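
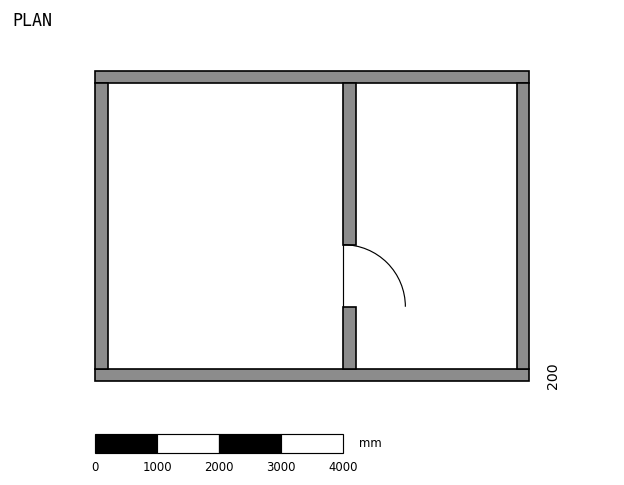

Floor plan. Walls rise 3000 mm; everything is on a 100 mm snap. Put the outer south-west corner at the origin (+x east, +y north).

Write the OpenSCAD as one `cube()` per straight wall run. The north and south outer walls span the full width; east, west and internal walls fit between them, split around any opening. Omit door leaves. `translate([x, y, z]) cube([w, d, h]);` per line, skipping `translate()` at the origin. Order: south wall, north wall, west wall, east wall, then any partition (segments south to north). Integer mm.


cube([7000, 200, 3000]);
translate([0, 4800, 0]) cube([7000, 200, 3000]);
translate([0, 200, 0]) cube([200, 4600, 3000]);
translate([6800, 200, 0]) cube([200, 4600, 3000]);
translate([4000, 200, 0]) cube([200, 1000, 3000]);
translate([4000, 2200, 0]) cube([200, 2600, 3000]);


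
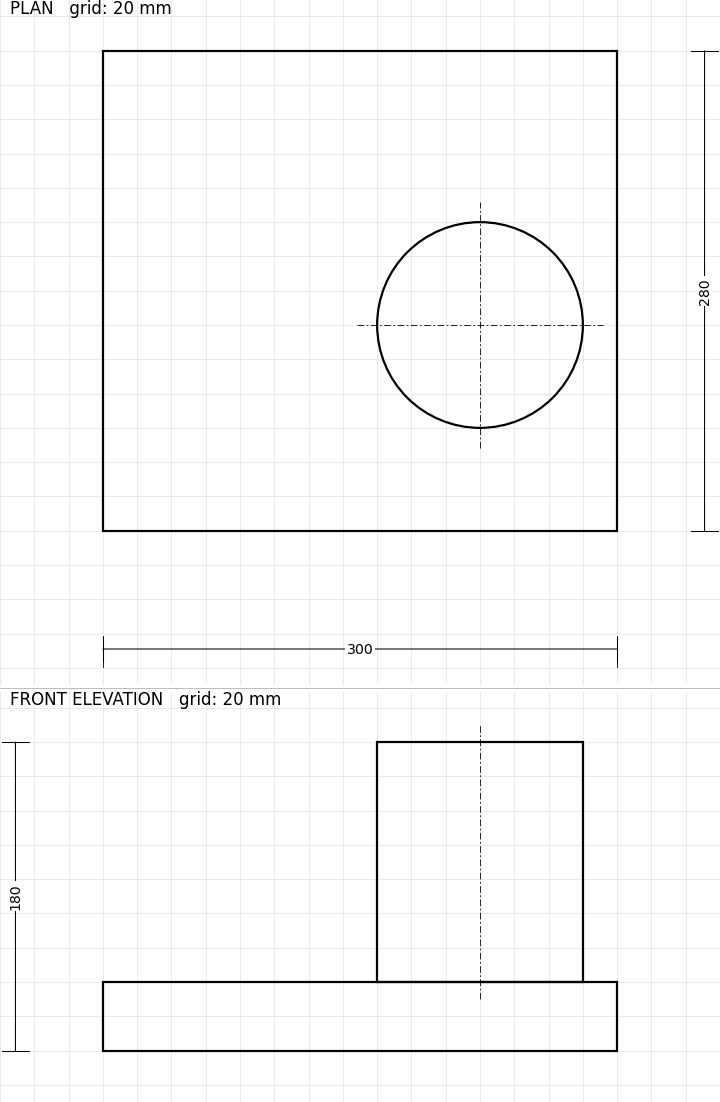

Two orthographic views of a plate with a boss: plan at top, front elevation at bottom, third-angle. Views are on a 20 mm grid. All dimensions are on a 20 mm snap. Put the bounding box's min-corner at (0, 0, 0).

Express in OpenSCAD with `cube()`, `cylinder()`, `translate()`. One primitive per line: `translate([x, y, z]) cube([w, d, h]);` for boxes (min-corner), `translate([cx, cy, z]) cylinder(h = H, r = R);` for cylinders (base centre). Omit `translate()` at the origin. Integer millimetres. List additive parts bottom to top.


cube([300, 280, 40]);
translate([220, 120, 40]) cylinder(h = 140, r = 60);


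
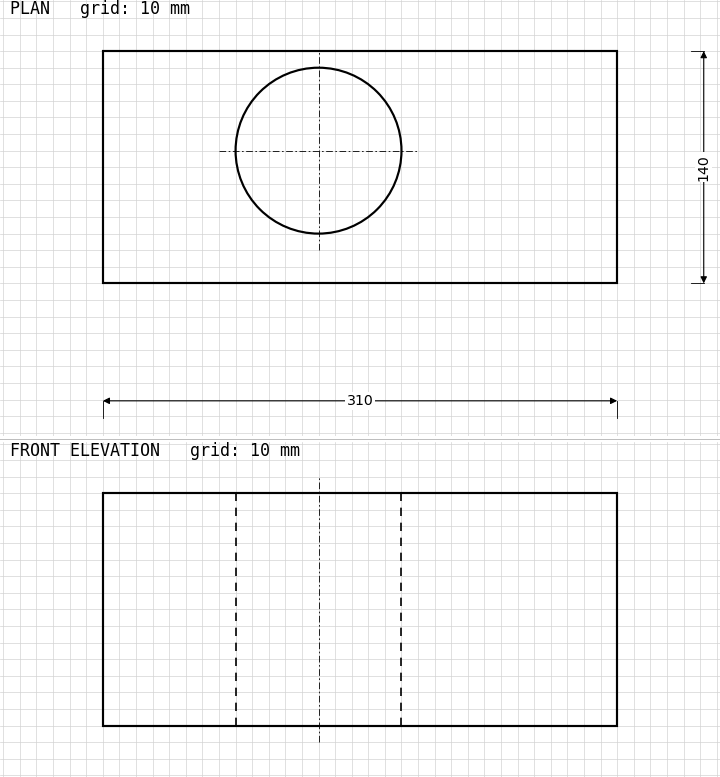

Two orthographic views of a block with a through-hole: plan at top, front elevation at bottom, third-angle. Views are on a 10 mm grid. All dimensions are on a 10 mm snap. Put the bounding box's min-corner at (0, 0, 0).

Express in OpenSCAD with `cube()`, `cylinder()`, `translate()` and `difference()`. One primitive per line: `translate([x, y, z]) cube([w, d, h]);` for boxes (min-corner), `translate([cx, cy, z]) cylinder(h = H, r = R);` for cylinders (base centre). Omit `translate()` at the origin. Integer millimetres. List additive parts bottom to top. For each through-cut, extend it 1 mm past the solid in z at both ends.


difference() {
  cube([310, 140, 140]);
  translate([130, 80, -1]) cylinder(h = 142, r = 50);
}


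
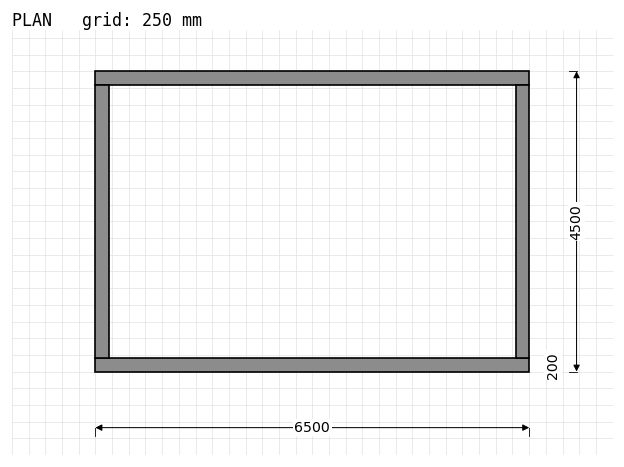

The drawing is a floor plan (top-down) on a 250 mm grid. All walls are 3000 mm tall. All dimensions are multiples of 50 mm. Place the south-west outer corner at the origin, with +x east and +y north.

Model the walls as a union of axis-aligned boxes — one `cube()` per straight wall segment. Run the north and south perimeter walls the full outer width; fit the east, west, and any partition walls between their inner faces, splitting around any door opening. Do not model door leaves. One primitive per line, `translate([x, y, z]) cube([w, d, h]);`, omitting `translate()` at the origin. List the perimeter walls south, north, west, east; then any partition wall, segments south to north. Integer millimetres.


cube([6500, 200, 3000]);
translate([0, 4300, 0]) cube([6500, 200, 3000]);
translate([0, 200, 0]) cube([200, 4100, 3000]);
translate([6300, 200, 0]) cube([200, 4100, 3000]);


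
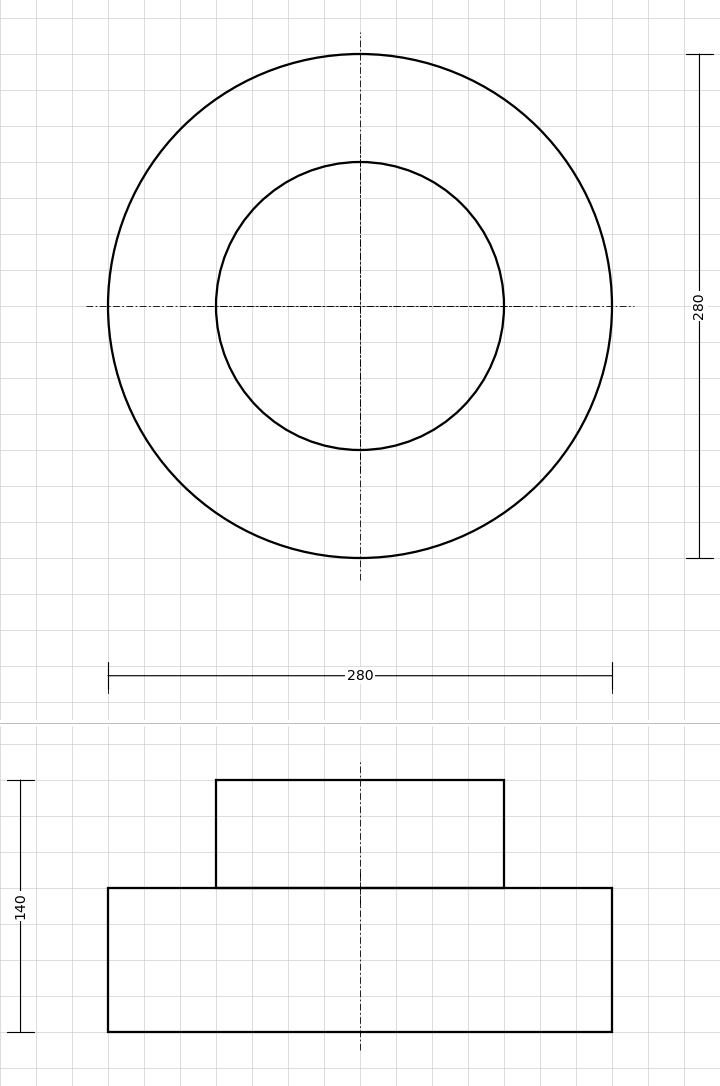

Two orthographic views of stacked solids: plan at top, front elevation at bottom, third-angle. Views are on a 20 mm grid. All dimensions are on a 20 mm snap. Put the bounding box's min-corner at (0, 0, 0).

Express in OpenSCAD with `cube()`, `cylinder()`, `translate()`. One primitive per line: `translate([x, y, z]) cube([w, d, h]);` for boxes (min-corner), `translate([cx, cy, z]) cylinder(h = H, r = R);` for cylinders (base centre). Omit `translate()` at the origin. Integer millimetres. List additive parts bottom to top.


translate([140, 140, 0]) cylinder(h = 80, r = 140);
translate([140, 140, 80]) cylinder(h = 60, r = 80);


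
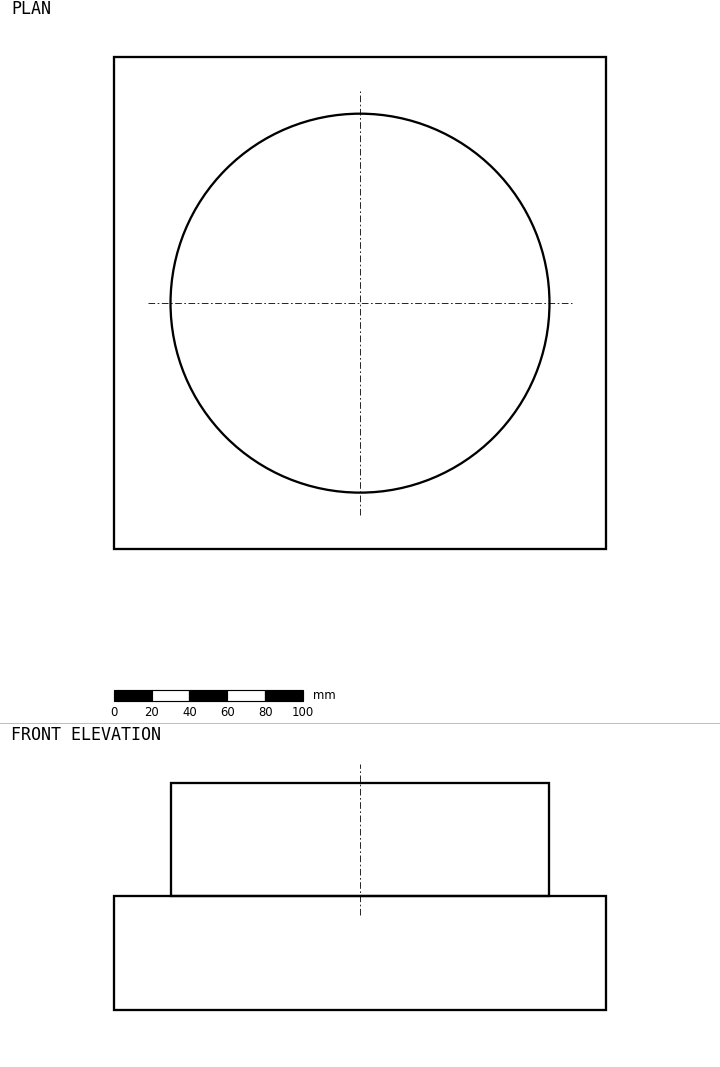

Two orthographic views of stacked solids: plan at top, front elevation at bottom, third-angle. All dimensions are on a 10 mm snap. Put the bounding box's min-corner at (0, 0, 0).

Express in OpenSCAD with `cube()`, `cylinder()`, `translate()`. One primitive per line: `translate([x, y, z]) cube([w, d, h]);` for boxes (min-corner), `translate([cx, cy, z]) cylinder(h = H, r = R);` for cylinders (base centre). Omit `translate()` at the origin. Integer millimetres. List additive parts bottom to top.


cube([260, 260, 60]);
translate([130, 130, 60]) cylinder(h = 60, r = 100);


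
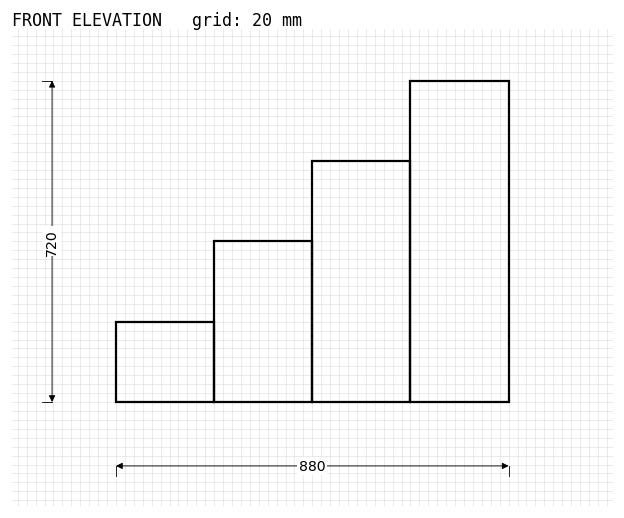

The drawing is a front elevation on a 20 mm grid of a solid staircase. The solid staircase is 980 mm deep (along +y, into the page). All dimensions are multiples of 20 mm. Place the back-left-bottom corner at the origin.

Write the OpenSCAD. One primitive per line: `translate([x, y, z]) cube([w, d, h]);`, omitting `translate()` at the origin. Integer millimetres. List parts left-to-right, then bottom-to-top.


cube([220, 980, 180]);
translate([220, 0, 0]) cube([220, 980, 360]);
translate([440, 0, 0]) cube([220, 980, 540]);
translate([660, 0, 0]) cube([220, 980, 720]);


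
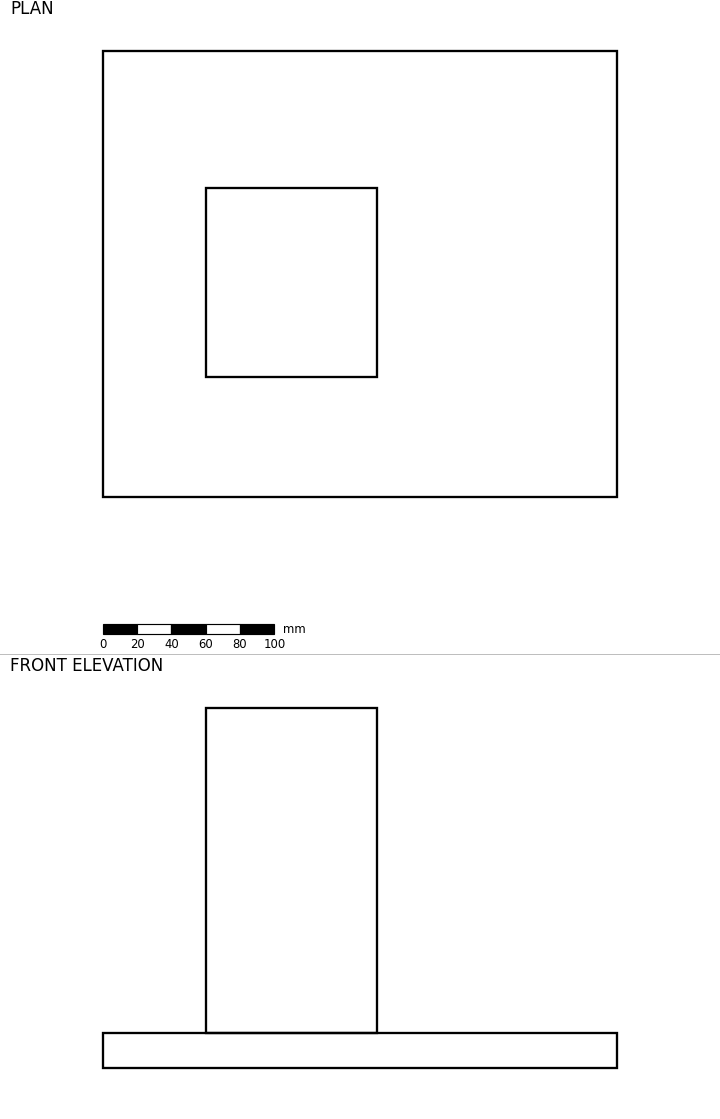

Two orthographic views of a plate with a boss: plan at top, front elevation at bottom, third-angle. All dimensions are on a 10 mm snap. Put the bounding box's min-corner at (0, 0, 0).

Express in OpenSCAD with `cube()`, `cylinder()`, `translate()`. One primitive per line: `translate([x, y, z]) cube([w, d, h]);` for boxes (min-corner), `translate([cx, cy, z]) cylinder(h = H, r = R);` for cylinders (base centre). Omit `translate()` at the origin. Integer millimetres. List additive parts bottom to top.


cube([300, 260, 20]);
translate([60, 70, 20]) cube([100, 110, 190]);


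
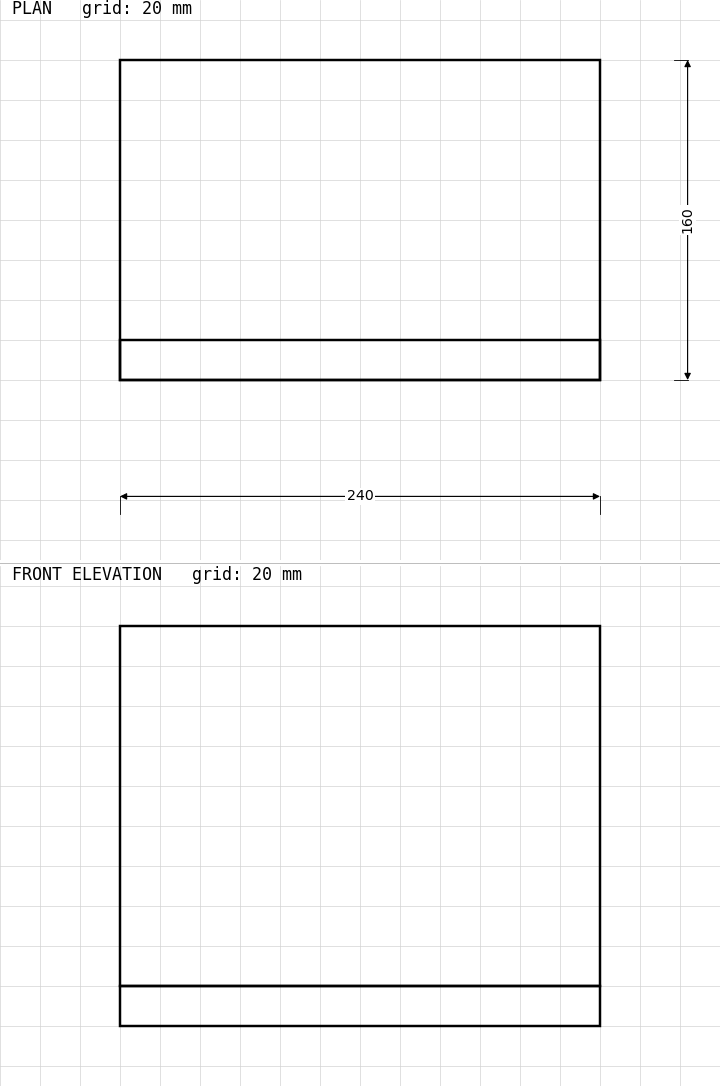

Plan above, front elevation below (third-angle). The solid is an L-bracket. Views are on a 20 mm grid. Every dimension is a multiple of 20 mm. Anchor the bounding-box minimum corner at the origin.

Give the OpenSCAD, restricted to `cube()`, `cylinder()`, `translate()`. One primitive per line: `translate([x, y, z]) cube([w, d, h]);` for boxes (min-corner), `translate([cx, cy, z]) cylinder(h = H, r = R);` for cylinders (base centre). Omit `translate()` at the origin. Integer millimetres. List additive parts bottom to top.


cube([240, 160, 20]);
translate([0, 0, 20]) cube([240, 20, 180]);


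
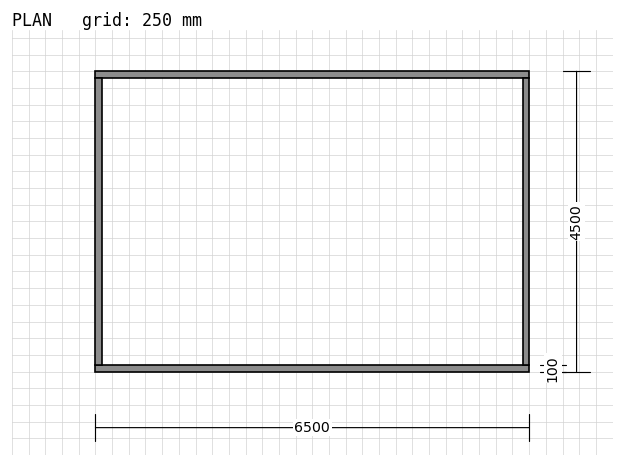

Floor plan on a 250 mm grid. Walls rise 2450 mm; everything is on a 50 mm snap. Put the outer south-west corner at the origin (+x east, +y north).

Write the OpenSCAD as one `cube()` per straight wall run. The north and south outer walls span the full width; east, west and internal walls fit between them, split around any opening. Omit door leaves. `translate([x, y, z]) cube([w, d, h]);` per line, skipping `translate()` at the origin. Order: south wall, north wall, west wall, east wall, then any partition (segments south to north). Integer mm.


cube([6500, 100, 2450]);
translate([0, 4400, 0]) cube([6500, 100, 2450]);
translate([0, 100, 0]) cube([100, 4300, 2450]);
translate([6400, 100, 0]) cube([100, 4300, 2450]);


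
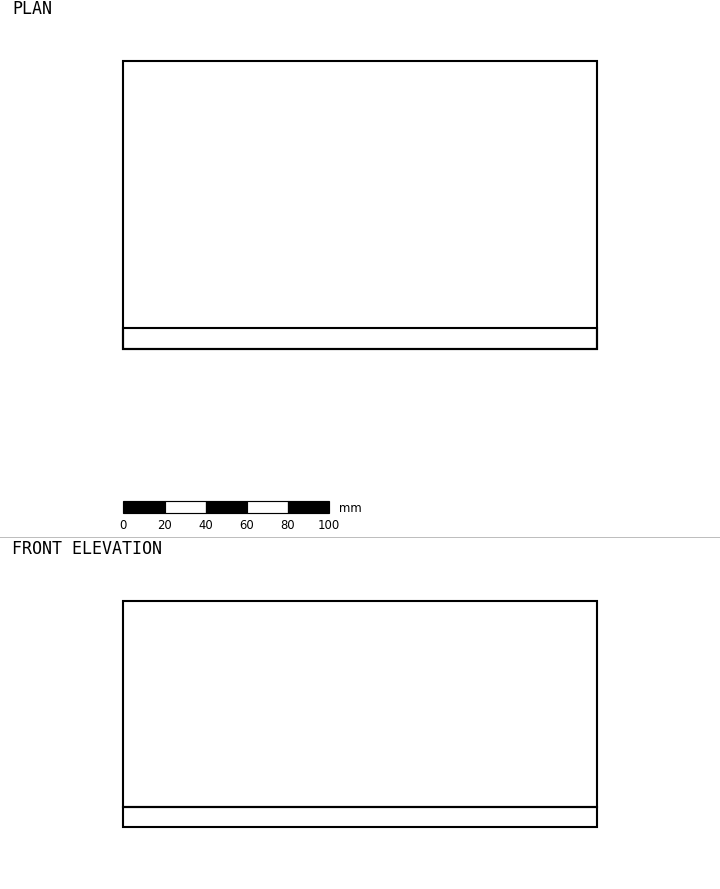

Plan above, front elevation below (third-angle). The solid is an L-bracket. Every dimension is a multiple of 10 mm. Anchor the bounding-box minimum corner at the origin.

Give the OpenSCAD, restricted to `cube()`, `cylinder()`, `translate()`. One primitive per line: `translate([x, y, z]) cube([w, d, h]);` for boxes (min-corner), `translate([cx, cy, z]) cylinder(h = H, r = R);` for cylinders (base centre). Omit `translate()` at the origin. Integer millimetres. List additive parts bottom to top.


cube([230, 140, 10]);
translate([0, 0, 10]) cube([230, 10, 100]);


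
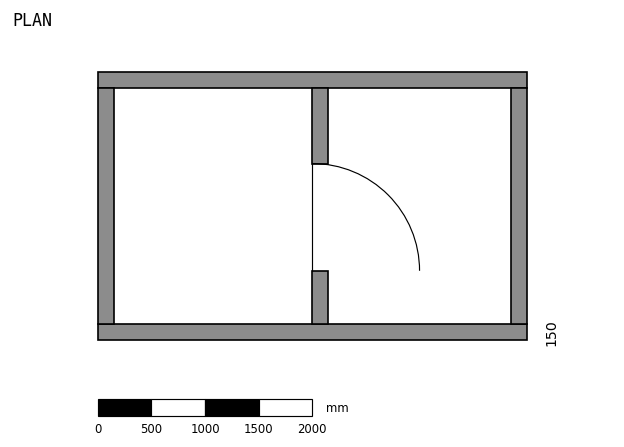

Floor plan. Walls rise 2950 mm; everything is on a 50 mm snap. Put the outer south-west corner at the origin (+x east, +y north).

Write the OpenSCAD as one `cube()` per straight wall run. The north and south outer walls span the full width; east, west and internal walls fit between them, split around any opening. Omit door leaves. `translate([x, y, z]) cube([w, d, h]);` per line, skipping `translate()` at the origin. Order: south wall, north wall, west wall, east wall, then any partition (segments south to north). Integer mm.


cube([4000, 150, 2950]);
translate([0, 2350, 0]) cube([4000, 150, 2950]);
translate([0, 150, 0]) cube([150, 2200, 2950]);
translate([3850, 150, 0]) cube([150, 2200, 2950]);
translate([2000, 150, 0]) cube([150, 500, 2950]);
translate([2000, 1650, 0]) cube([150, 700, 2950]);


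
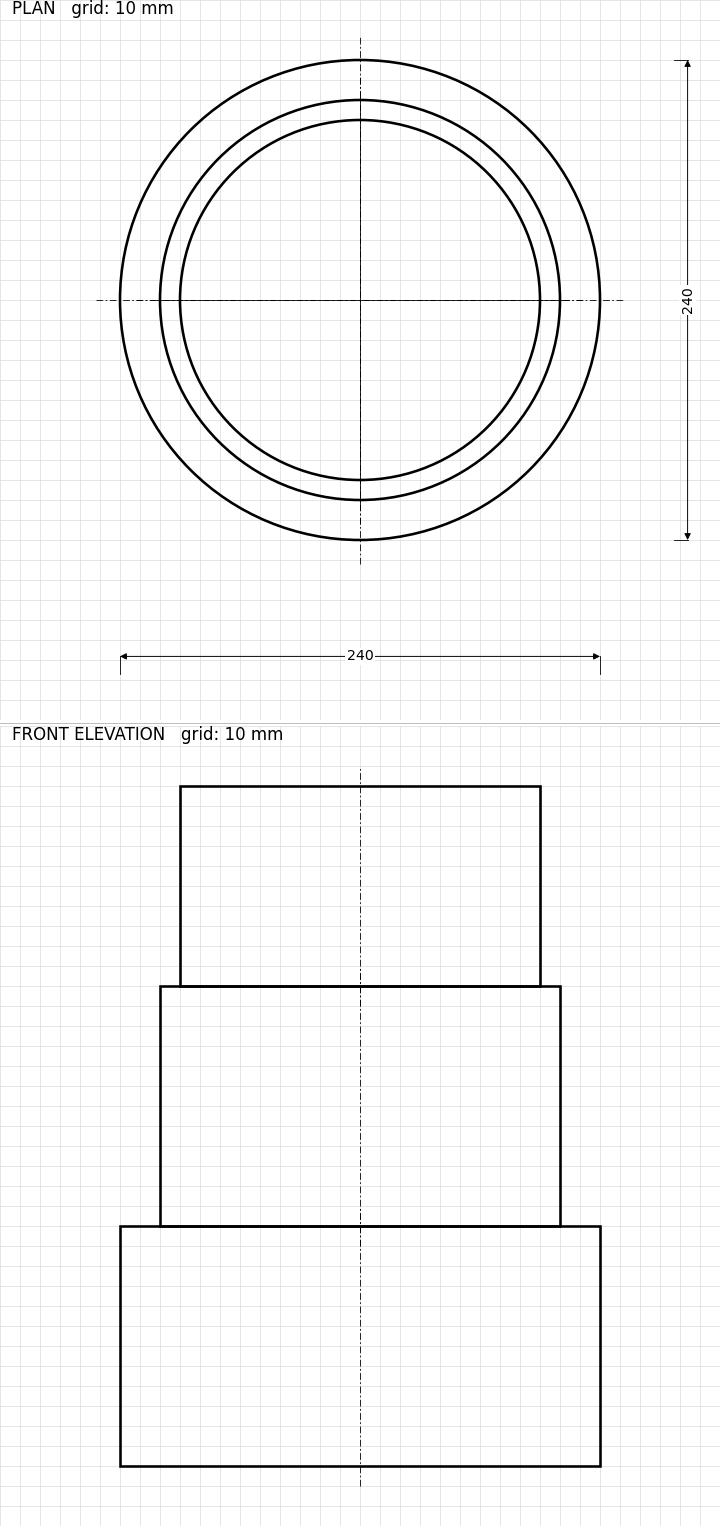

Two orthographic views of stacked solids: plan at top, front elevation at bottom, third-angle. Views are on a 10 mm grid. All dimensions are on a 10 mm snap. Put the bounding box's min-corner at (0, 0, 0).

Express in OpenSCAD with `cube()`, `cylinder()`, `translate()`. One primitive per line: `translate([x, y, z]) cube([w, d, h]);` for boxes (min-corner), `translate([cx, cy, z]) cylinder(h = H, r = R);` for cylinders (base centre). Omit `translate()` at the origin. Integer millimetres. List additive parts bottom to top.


translate([120, 120, 0]) cylinder(h = 120, r = 120);
translate([120, 120, 120]) cylinder(h = 120, r = 100);
translate([120, 120, 240]) cylinder(h = 100, r = 90);


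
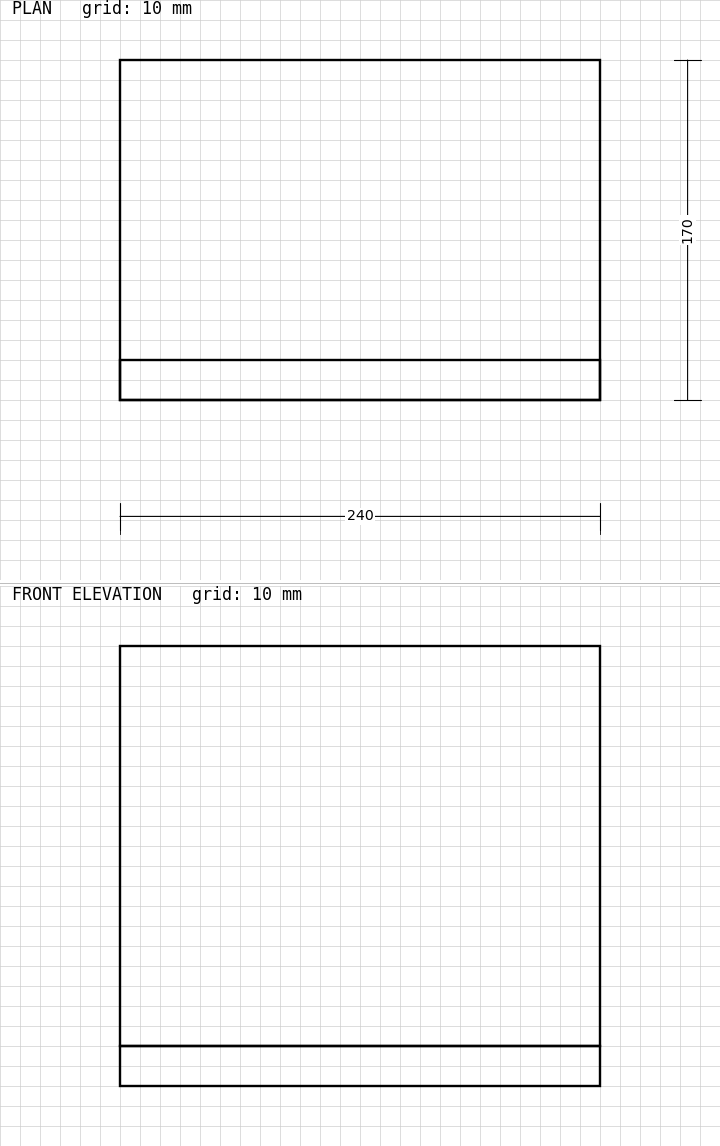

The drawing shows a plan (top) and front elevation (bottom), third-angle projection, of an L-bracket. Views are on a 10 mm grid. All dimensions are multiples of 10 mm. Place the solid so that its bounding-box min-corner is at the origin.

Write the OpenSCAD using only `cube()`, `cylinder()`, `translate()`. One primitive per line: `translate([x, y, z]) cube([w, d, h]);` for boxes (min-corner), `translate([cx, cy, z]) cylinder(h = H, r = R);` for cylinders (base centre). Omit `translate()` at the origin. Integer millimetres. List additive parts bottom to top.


cube([240, 170, 20]);
translate([0, 0, 20]) cube([240, 20, 200]);


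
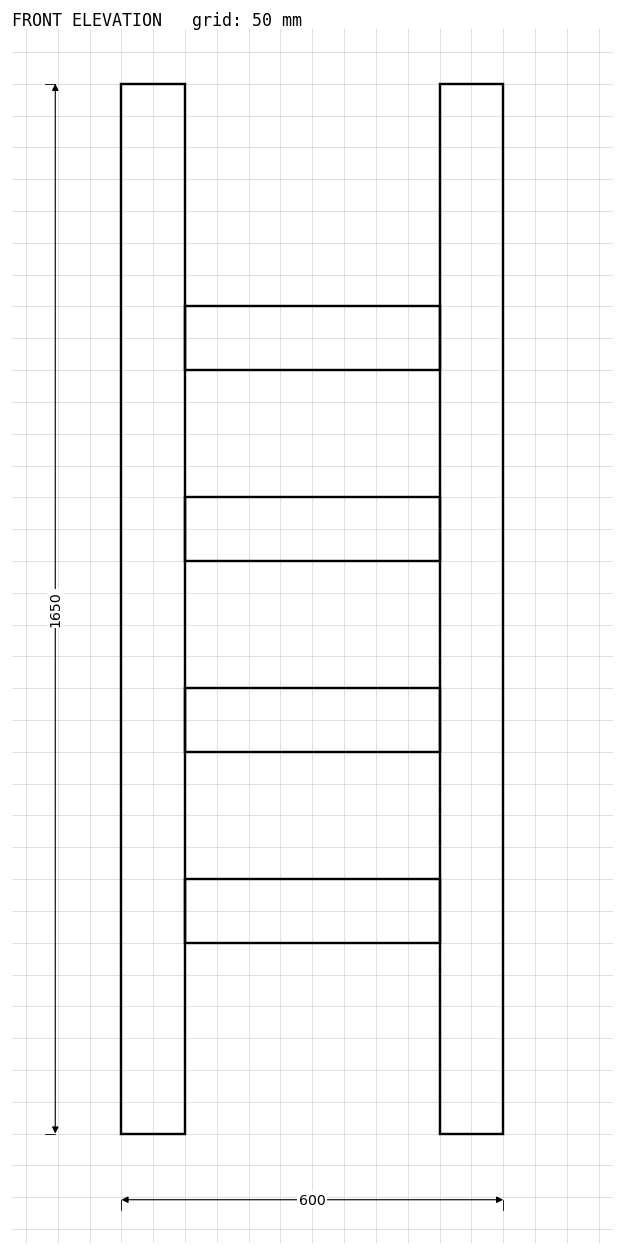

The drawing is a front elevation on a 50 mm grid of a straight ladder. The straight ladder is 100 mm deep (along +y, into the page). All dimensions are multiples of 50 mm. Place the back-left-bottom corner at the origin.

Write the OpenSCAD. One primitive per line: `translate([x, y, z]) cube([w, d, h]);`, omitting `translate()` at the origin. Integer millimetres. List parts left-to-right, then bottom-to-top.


cube([100, 100, 1650]);
translate([100, 0, 300]) cube([400, 100, 100]);
translate([100, 0, 600]) cube([400, 100, 100]);
translate([100, 0, 900]) cube([400, 100, 100]);
translate([100, 0, 1200]) cube([400, 100, 100]);
translate([500, 0, 0]) cube([100, 100, 1650]);


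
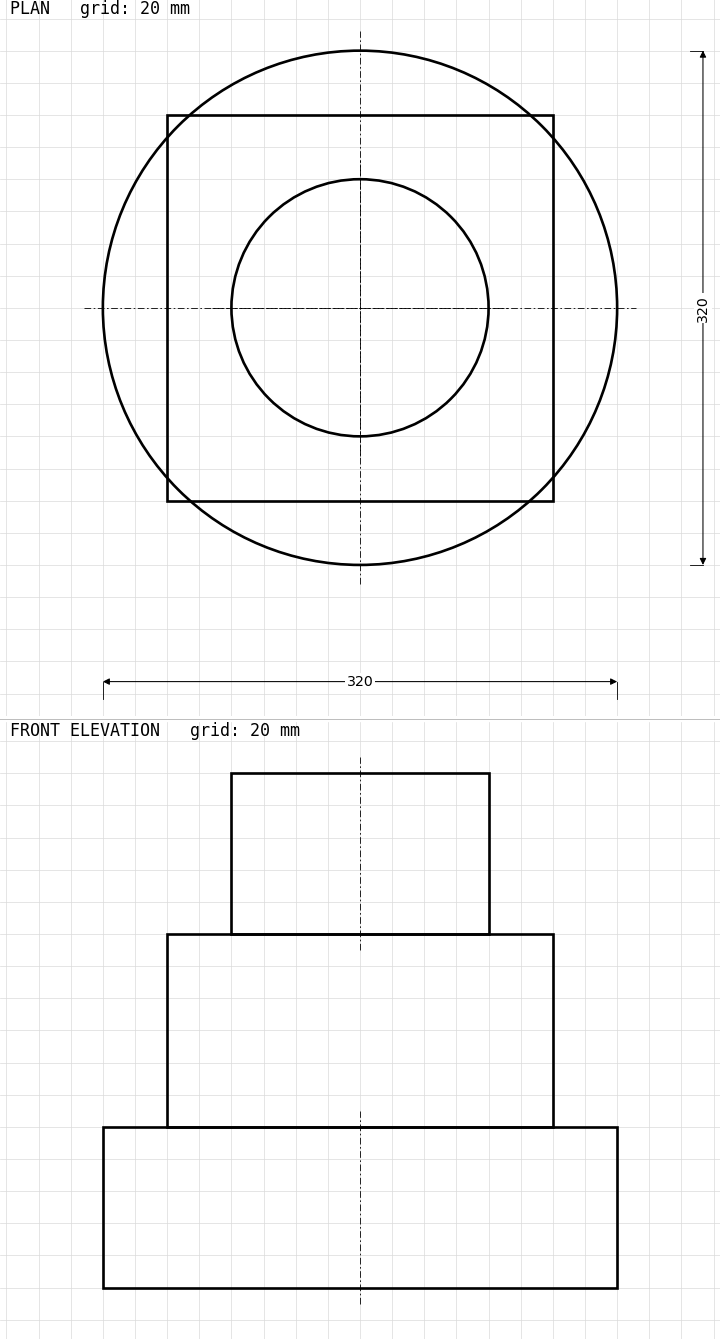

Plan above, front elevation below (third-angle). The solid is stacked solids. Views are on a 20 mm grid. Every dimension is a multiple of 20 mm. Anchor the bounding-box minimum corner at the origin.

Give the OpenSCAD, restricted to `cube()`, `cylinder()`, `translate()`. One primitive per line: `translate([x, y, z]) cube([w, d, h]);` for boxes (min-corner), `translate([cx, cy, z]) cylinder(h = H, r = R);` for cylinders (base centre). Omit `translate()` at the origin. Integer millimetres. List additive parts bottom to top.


translate([160, 160, 0]) cylinder(h = 100, r = 160);
translate([40, 40, 100]) cube([240, 240, 120]);
translate([160, 160, 220]) cylinder(h = 100, r = 80);


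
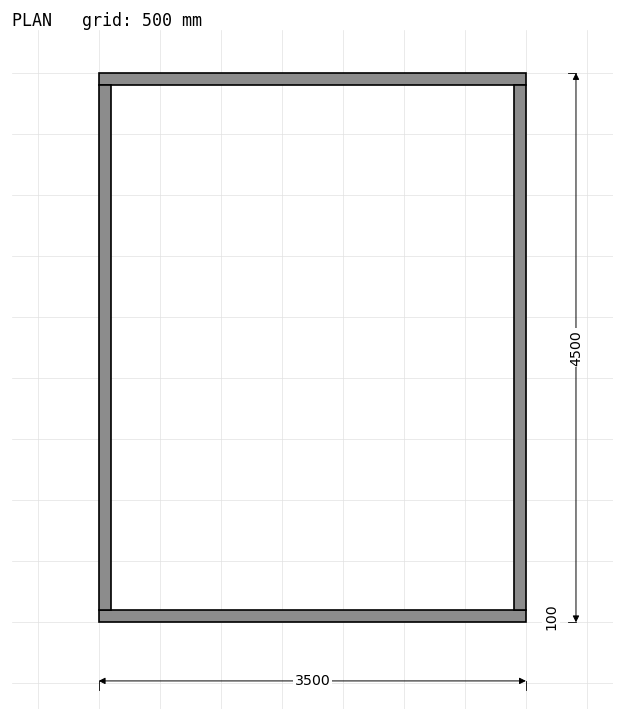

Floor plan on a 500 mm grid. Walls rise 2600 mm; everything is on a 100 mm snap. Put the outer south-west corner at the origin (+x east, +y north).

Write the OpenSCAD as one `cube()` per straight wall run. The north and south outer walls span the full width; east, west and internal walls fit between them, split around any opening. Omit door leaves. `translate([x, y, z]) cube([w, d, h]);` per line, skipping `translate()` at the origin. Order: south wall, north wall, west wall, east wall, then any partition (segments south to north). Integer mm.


cube([3500, 100, 2600]);
translate([0, 4400, 0]) cube([3500, 100, 2600]);
translate([0, 100, 0]) cube([100, 4300, 2600]);
translate([3400, 100, 0]) cube([100, 4300, 2600]);


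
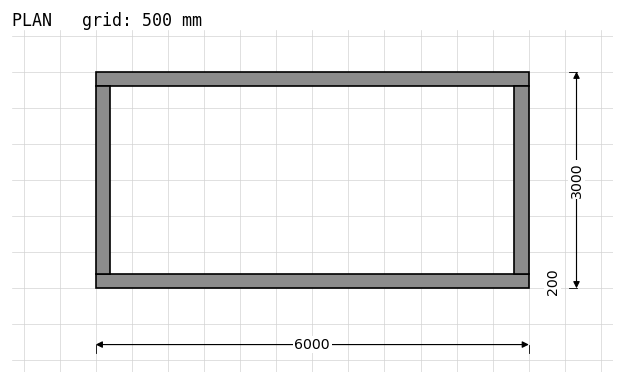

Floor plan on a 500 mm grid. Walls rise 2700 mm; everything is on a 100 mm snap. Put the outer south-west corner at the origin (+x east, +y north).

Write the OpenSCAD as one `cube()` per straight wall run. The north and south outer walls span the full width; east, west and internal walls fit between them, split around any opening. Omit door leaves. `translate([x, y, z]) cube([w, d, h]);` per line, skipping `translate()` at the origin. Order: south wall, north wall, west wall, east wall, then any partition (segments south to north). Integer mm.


cube([6000, 200, 2700]);
translate([0, 2800, 0]) cube([6000, 200, 2700]);
translate([0, 200, 0]) cube([200, 2600, 2700]);
translate([5800, 200, 0]) cube([200, 2600, 2700]);


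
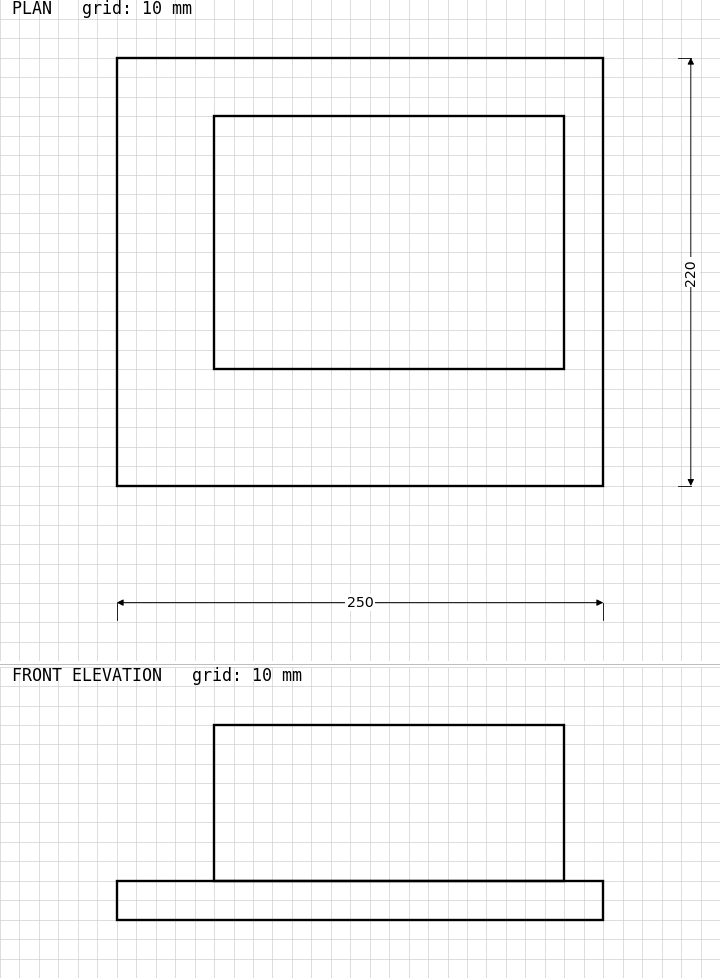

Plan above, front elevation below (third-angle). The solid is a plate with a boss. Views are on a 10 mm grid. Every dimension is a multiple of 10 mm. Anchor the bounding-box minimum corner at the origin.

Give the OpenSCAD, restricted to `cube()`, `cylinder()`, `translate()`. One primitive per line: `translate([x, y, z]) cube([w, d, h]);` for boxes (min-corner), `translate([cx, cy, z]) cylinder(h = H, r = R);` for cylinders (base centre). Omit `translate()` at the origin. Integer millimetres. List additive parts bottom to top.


cube([250, 220, 20]);
translate([50, 60, 20]) cube([180, 130, 80]);


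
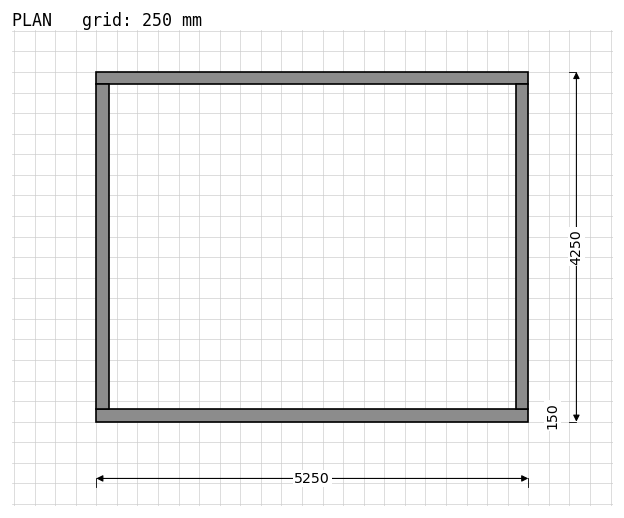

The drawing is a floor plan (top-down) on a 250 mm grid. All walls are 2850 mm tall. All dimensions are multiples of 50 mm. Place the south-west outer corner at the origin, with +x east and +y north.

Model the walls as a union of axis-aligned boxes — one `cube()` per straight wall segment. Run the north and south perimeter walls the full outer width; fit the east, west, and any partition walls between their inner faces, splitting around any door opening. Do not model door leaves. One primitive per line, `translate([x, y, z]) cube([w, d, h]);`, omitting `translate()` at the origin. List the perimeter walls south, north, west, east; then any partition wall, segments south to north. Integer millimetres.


cube([5250, 150, 2850]);
translate([0, 4100, 0]) cube([5250, 150, 2850]);
translate([0, 150, 0]) cube([150, 3950, 2850]);
translate([5100, 150, 0]) cube([150, 3950, 2850]);


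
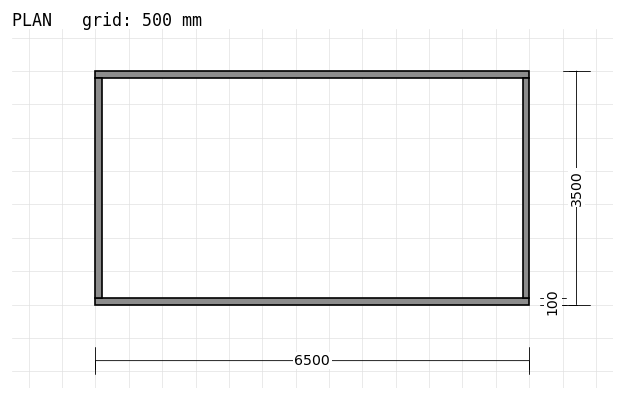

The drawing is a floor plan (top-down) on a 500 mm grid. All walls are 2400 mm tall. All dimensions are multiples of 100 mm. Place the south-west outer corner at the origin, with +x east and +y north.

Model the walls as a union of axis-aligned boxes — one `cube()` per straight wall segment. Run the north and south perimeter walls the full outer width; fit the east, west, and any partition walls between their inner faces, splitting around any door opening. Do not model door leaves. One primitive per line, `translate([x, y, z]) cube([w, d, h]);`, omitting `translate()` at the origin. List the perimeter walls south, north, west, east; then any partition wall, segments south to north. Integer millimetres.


cube([6500, 100, 2400]);
translate([0, 3400, 0]) cube([6500, 100, 2400]);
translate([0, 100, 0]) cube([100, 3300, 2400]);
translate([6400, 100, 0]) cube([100, 3300, 2400]);


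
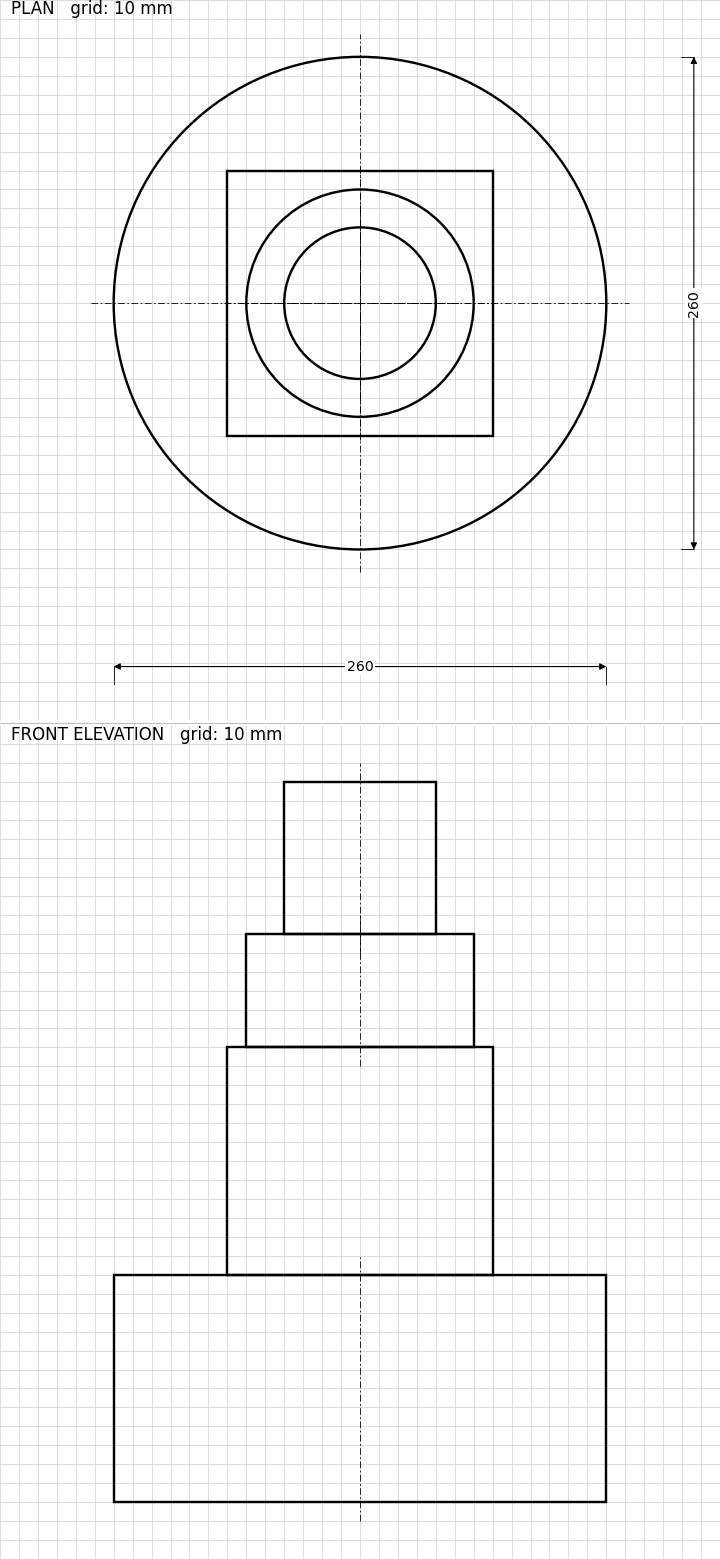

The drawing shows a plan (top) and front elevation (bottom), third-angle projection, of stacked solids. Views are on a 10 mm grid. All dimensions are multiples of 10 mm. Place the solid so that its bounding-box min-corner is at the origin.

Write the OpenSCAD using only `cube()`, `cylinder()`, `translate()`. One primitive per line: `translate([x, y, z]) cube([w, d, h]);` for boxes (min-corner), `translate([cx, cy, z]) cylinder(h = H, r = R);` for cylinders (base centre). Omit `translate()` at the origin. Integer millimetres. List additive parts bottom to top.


translate([130, 130, 0]) cylinder(h = 120, r = 130);
translate([60, 60, 120]) cube([140, 140, 120]);
translate([130, 130, 240]) cylinder(h = 60, r = 60);
translate([130, 130, 300]) cylinder(h = 80, r = 40);


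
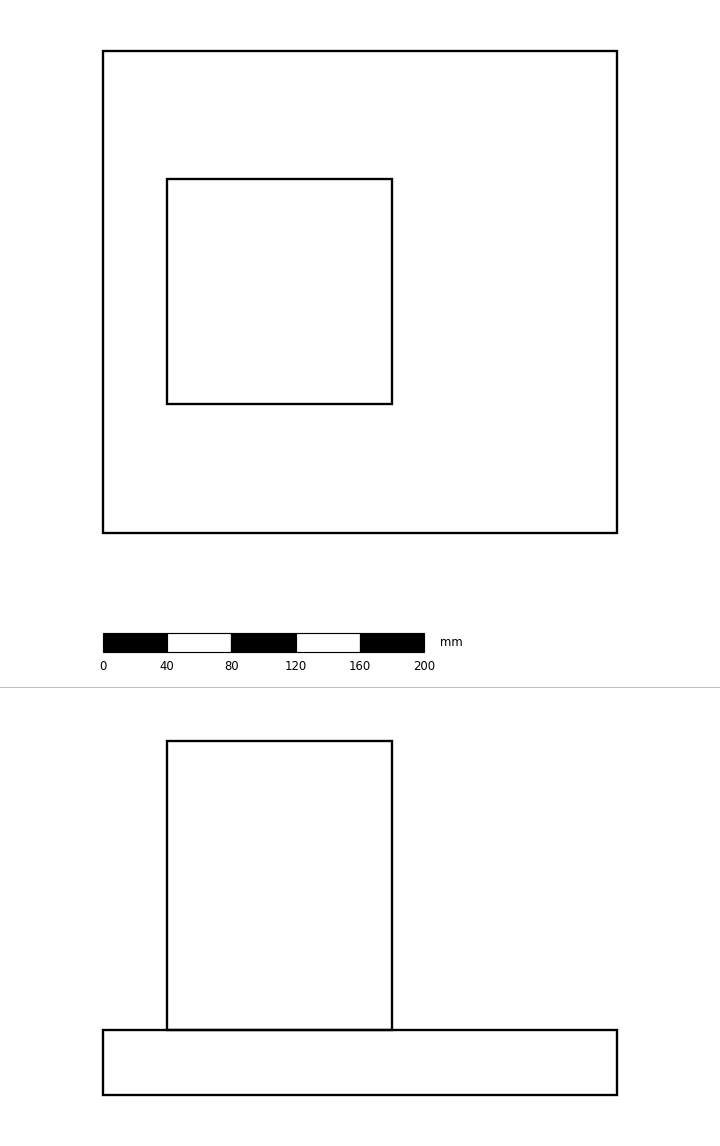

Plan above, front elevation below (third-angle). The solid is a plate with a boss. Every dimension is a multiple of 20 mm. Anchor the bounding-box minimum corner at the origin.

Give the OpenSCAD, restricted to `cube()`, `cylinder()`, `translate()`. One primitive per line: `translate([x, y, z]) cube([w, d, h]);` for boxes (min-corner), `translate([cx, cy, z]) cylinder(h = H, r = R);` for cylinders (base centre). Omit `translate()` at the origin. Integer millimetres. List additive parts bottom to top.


cube([320, 300, 40]);
translate([40, 80, 40]) cube([140, 140, 180]);


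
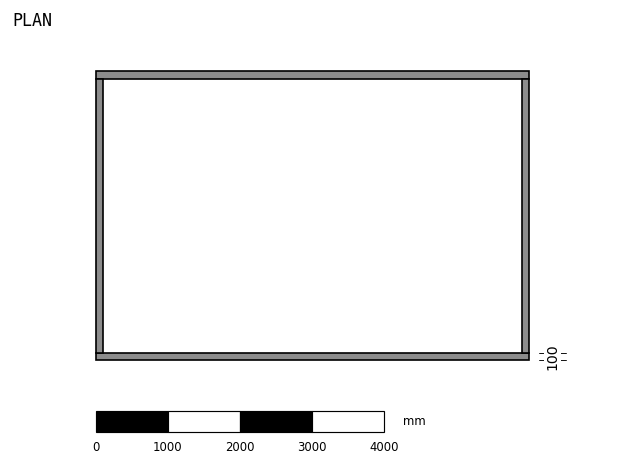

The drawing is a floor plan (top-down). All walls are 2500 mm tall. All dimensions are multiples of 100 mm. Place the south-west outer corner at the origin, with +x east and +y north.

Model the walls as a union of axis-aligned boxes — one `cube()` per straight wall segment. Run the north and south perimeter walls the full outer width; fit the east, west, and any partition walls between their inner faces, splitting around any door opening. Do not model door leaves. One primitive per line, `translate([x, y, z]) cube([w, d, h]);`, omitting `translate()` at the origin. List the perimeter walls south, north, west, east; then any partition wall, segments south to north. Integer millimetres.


cube([6000, 100, 2500]);
translate([0, 3900, 0]) cube([6000, 100, 2500]);
translate([0, 100, 0]) cube([100, 3800, 2500]);
translate([5900, 100, 0]) cube([100, 3800, 2500]);


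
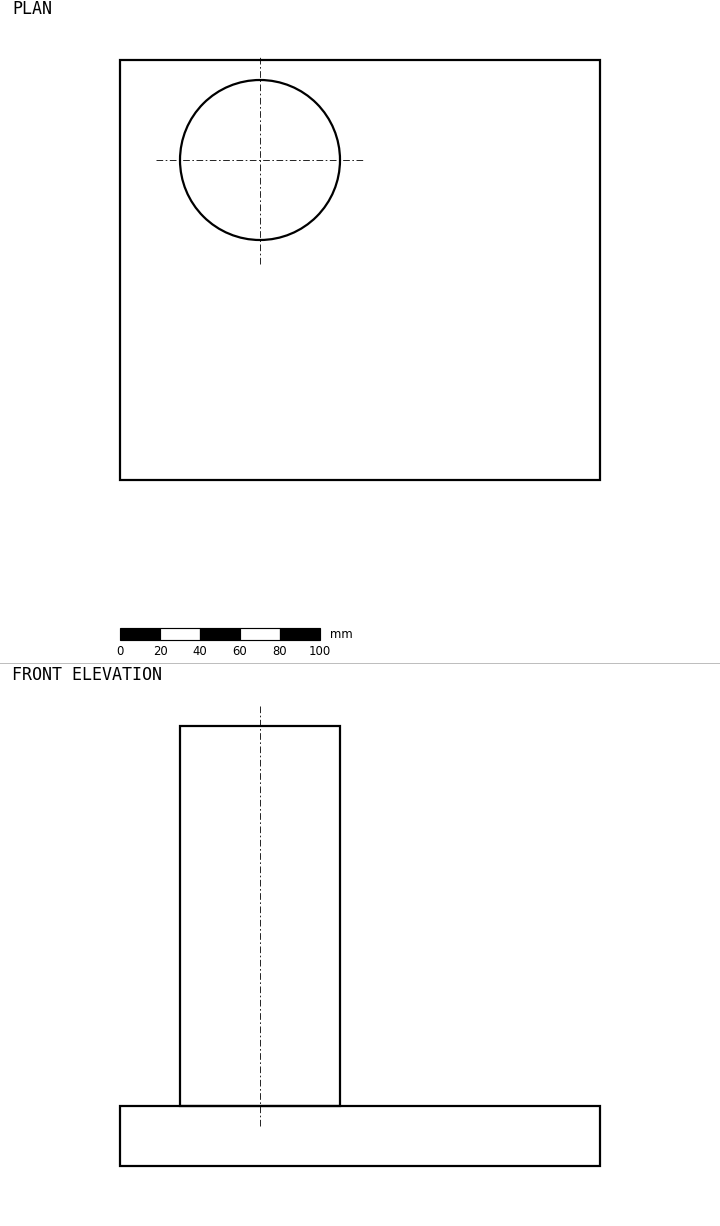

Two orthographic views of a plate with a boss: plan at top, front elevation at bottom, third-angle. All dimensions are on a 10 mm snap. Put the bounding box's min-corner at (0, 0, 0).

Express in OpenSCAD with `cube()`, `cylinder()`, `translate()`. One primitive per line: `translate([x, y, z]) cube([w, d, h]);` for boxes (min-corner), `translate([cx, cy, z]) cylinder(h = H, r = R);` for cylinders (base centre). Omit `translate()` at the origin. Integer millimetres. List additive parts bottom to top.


cube([240, 210, 30]);
translate([70, 160, 30]) cylinder(h = 190, r = 40);


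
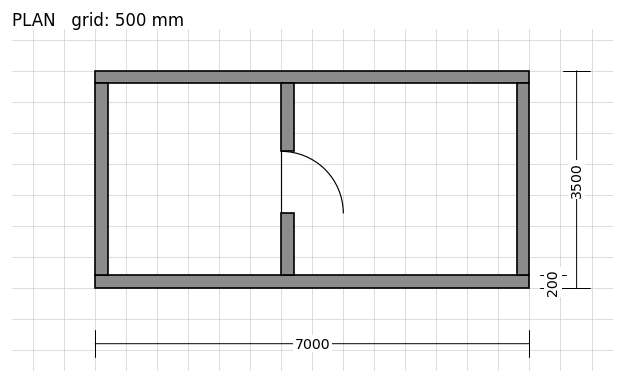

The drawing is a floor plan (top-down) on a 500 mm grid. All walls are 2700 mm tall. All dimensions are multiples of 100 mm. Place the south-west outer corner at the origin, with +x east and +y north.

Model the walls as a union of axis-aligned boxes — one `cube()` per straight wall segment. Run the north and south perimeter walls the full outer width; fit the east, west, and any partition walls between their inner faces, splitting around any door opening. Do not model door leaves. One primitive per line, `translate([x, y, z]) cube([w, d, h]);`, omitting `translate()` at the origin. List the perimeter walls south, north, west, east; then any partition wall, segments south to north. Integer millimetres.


cube([7000, 200, 2700]);
translate([0, 3300, 0]) cube([7000, 200, 2700]);
translate([0, 200, 0]) cube([200, 3100, 2700]);
translate([6800, 200, 0]) cube([200, 3100, 2700]);
translate([3000, 200, 0]) cube([200, 1000, 2700]);
translate([3000, 2200, 0]) cube([200, 1100, 2700]);


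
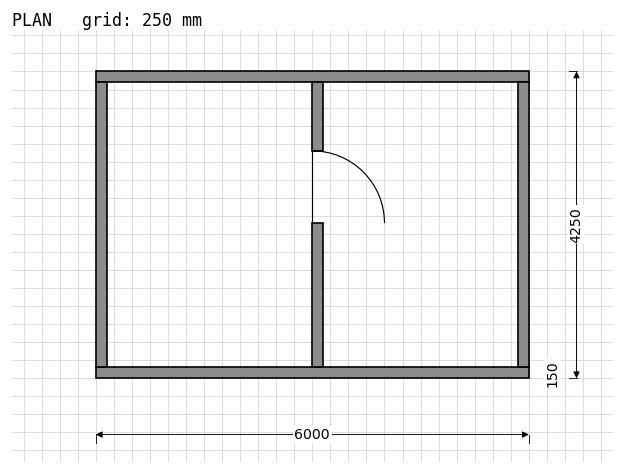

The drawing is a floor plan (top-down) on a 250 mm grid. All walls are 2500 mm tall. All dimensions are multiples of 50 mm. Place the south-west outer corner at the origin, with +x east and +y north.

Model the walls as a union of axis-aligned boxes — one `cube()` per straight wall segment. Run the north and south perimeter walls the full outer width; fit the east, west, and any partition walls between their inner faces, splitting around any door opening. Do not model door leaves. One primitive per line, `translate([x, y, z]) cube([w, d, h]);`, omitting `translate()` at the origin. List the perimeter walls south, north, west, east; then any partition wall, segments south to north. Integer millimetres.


cube([6000, 150, 2500]);
translate([0, 4100, 0]) cube([6000, 150, 2500]);
translate([0, 150, 0]) cube([150, 3950, 2500]);
translate([5850, 150, 0]) cube([150, 3950, 2500]);
translate([3000, 150, 0]) cube([150, 2000, 2500]);
translate([3000, 3150, 0]) cube([150, 950, 2500]);


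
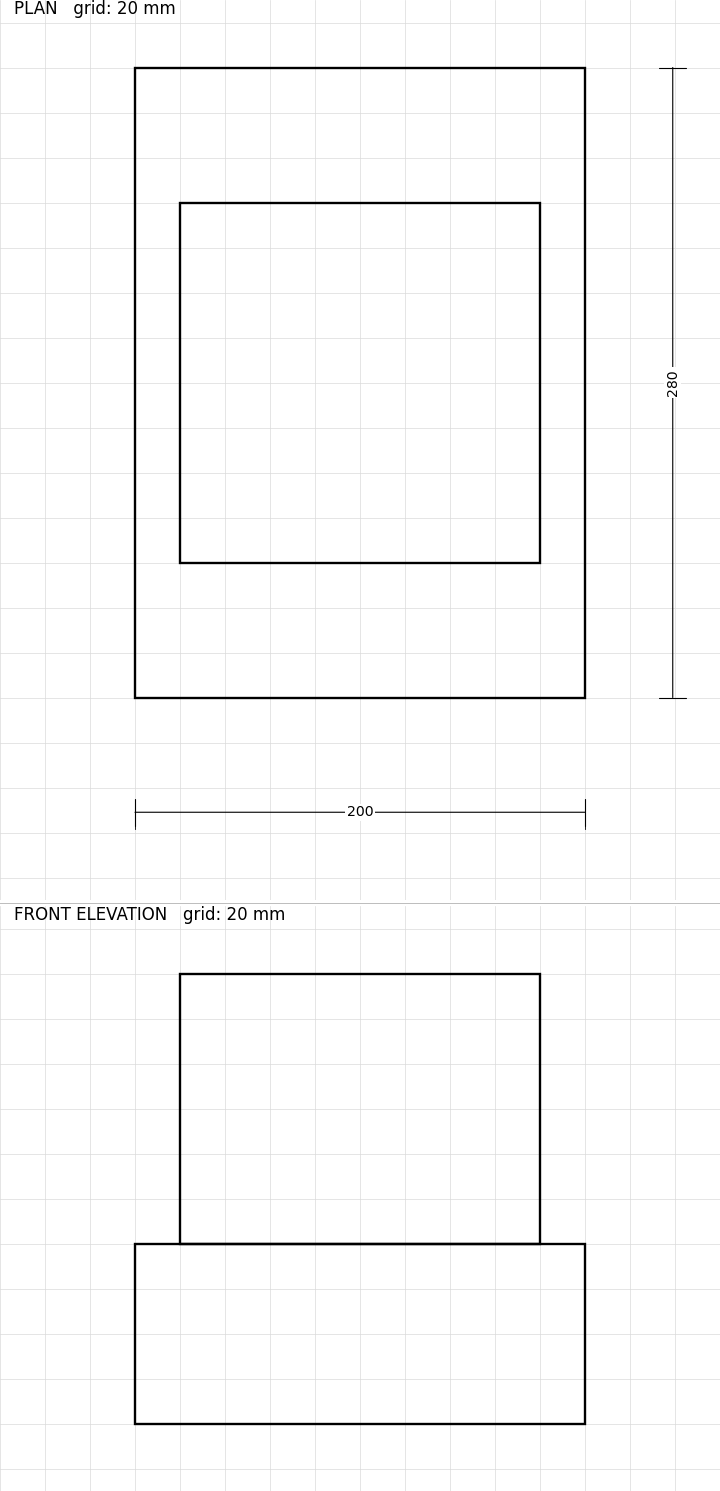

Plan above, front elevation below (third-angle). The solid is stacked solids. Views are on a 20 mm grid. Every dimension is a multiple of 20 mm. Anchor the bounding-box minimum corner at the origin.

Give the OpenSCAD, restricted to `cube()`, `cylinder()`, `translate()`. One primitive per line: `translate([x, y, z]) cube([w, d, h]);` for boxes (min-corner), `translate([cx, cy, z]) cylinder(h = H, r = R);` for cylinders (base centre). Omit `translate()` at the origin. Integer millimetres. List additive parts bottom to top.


cube([200, 280, 80]);
translate([20, 60, 80]) cube([160, 160, 120]);


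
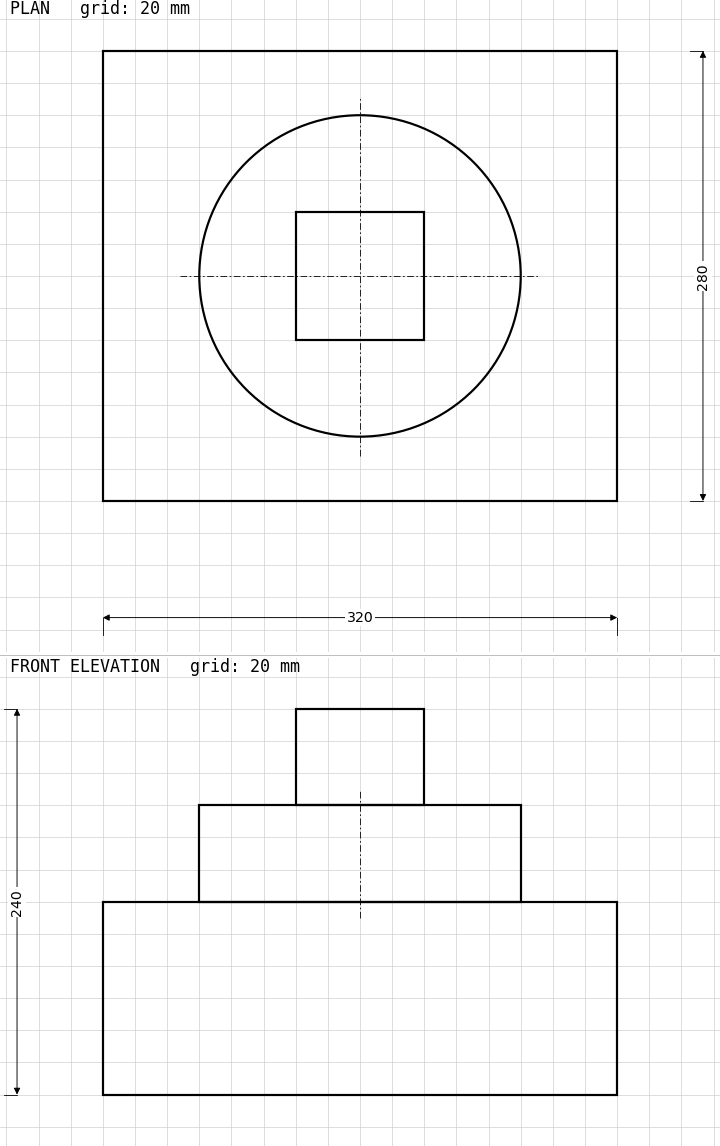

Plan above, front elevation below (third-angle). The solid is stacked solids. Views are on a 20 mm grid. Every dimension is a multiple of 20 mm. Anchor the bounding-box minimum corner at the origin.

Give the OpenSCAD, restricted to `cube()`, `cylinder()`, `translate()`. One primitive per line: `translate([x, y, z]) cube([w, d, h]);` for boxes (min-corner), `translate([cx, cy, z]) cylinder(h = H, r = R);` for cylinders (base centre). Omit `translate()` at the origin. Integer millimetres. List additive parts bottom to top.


cube([320, 280, 120]);
translate([160, 140, 120]) cylinder(h = 60, r = 100);
translate([120, 100, 180]) cube([80, 80, 60]);


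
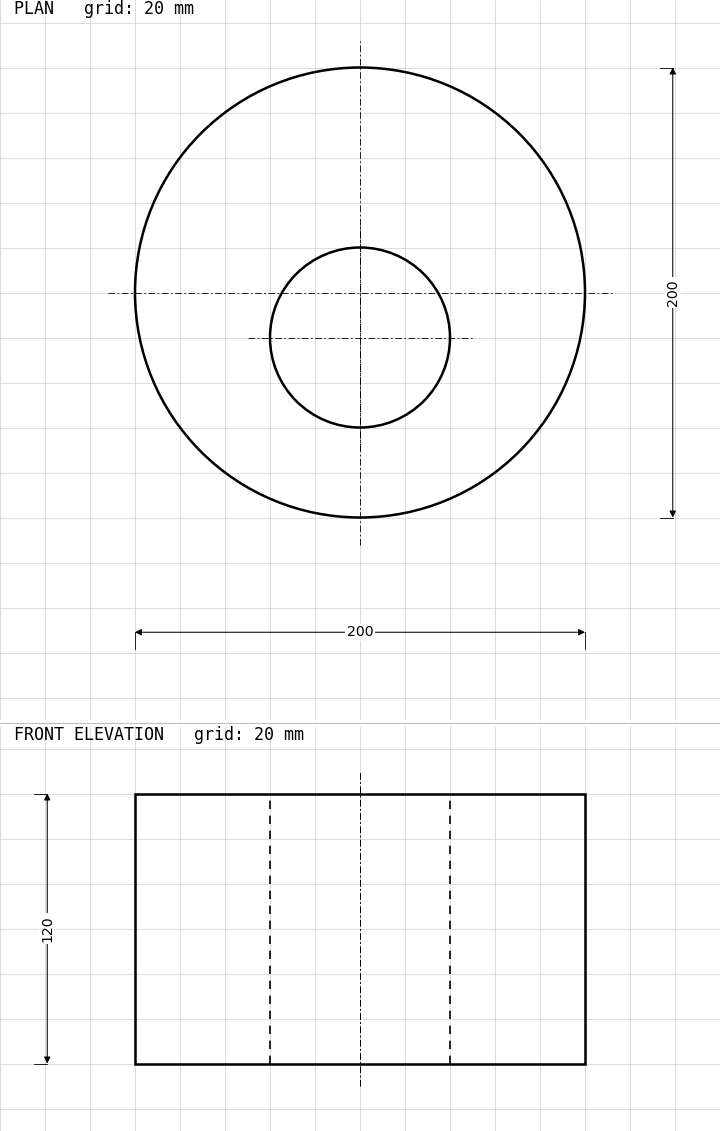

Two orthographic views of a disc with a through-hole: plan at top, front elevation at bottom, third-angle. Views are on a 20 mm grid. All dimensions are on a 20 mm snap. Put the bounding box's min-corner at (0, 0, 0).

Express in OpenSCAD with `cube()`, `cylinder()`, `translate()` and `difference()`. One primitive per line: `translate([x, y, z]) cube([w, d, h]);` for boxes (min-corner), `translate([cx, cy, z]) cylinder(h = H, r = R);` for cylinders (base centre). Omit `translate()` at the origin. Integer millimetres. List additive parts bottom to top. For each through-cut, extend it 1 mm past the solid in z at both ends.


difference() {
  translate([100, 100, 0]) cylinder(h = 120, r = 100);
  translate([100, 80, -1]) cylinder(h = 122, r = 40);
}


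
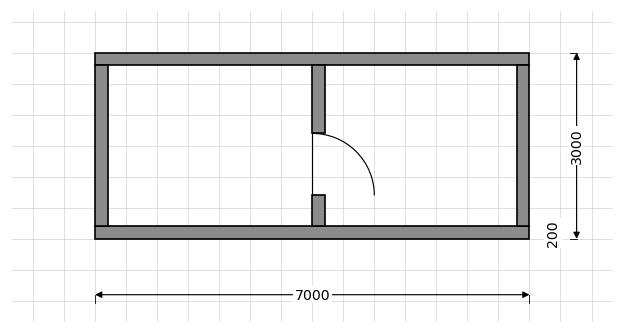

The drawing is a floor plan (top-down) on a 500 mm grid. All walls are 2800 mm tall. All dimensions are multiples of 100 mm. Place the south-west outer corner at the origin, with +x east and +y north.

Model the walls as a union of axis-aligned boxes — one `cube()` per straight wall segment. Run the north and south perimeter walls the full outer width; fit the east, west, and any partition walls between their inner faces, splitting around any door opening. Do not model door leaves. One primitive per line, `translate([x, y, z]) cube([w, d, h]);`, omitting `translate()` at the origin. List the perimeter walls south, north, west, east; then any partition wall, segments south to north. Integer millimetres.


cube([7000, 200, 2800]);
translate([0, 2800, 0]) cube([7000, 200, 2800]);
translate([0, 200, 0]) cube([200, 2600, 2800]);
translate([6800, 200, 0]) cube([200, 2600, 2800]);
translate([3500, 200, 0]) cube([200, 500, 2800]);
translate([3500, 1700, 0]) cube([200, 1100, 2800]);


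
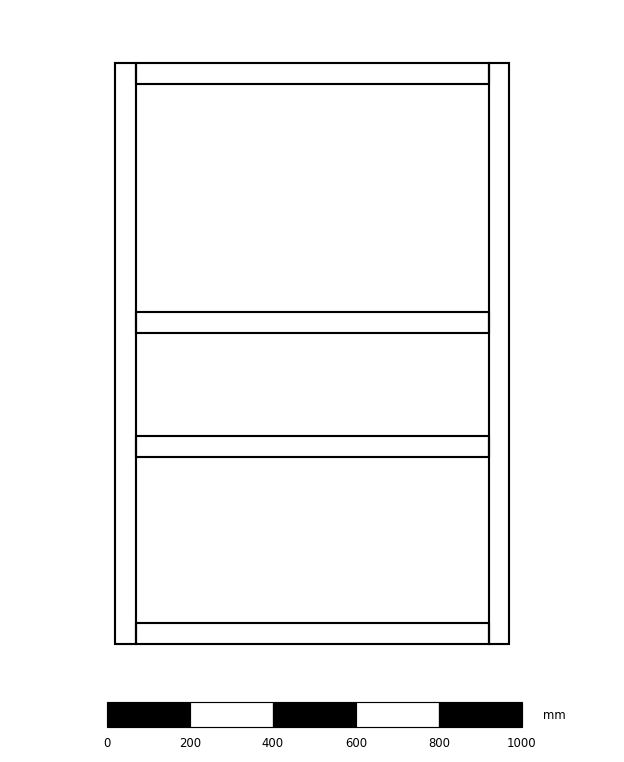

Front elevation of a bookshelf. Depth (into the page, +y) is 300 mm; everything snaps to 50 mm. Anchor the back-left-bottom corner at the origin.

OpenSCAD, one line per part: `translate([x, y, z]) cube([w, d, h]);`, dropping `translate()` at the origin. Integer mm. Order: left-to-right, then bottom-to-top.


cube([50, 300, 1400]);
translate([50, 0, 0]) cube([850, 300, 50]);
translate([50, 0, 450]) cube([850, 300, 50]);
translate([50, 0, 750]) cube([850, 300, 50]);
translate([50, 0, 1350]) cube([850, 300, 50]);
translate([900, 0, 0]) cube([50, 300, 1400]);


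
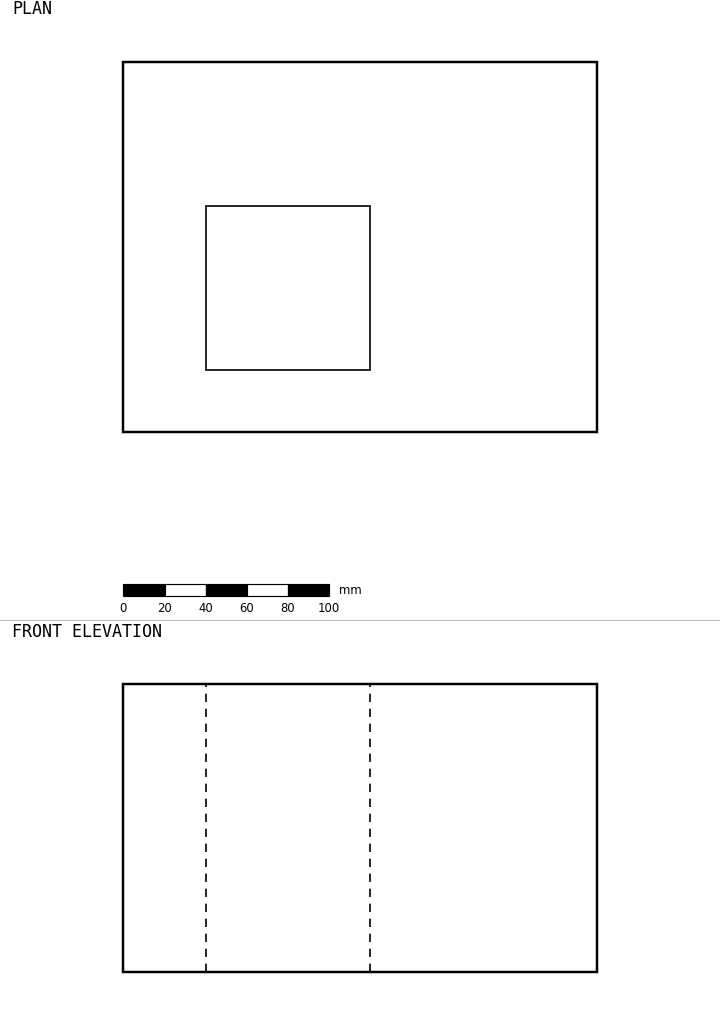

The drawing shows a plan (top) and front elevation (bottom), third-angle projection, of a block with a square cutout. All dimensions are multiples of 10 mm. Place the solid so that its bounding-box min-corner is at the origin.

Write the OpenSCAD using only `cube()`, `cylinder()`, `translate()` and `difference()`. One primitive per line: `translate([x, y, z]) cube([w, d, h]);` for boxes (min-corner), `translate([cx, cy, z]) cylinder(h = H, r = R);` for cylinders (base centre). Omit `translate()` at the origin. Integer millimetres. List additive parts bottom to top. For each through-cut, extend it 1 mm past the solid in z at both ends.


difference() {
  cube([230, 180, 140]);
  translate([40, 30, -1]) cube([80, 80, 142]);
}


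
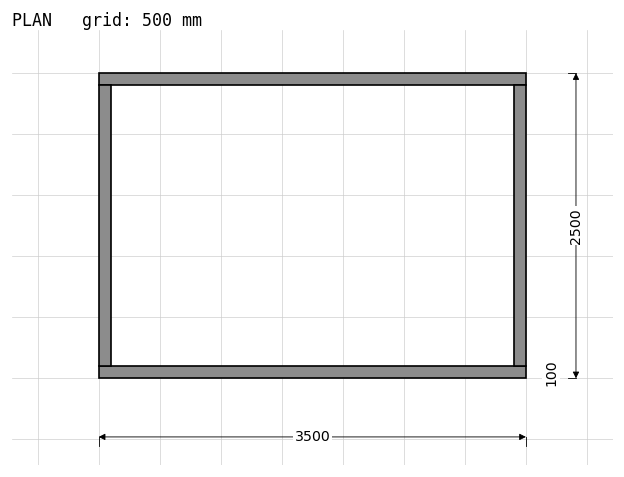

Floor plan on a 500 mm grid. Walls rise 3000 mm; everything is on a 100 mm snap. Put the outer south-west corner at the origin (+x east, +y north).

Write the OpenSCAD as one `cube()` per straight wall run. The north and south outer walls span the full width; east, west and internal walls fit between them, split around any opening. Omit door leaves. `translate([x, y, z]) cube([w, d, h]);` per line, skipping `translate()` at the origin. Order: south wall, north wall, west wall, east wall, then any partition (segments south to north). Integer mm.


cube([3500, 100, 3000]);
translate([0, 2400, 0]) cube([3500, 100, 3000]);
translate([0, 100, 0]) cube([100, 2300, 3000]);
translate([3400, 100, 0]) cube([100, 2300, 3000]);


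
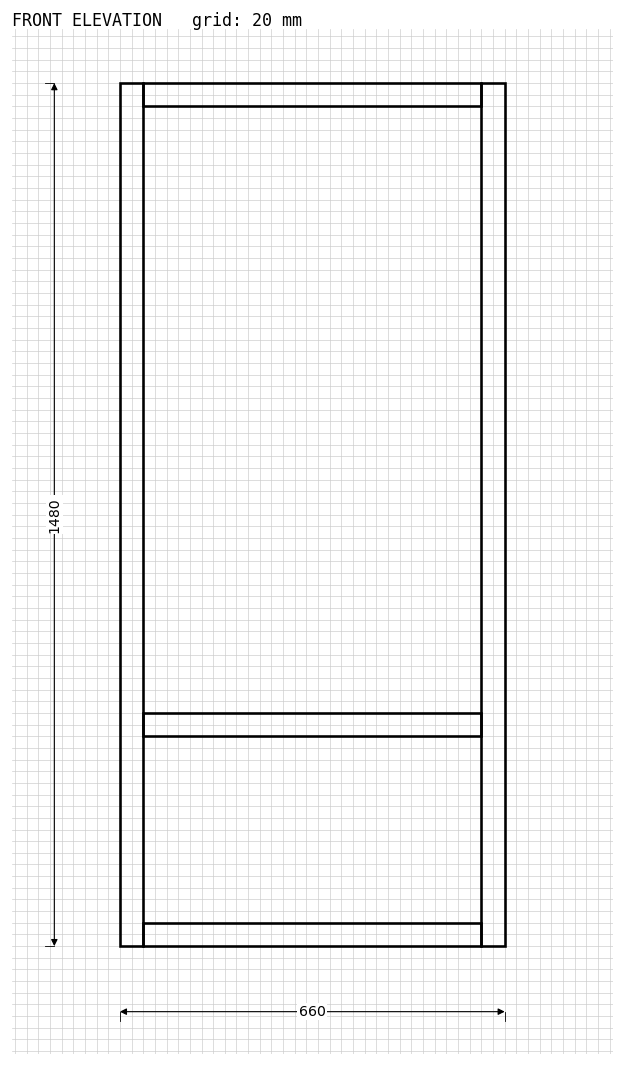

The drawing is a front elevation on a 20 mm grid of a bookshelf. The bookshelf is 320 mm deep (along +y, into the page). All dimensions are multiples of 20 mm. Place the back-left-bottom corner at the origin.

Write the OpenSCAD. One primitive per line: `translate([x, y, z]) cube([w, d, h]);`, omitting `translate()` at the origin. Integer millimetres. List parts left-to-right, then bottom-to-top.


cube([40, 320, 1480]);
translate([40, 0, 0]) cube([580, 320, 40]);
translate([40, 0, 360]) cube([580, 320, 40]);
translate([40, 0, 1440]) cube([580, 320, 40]);
translate([620, 0, 0]) cube([40, 320, 1480]);


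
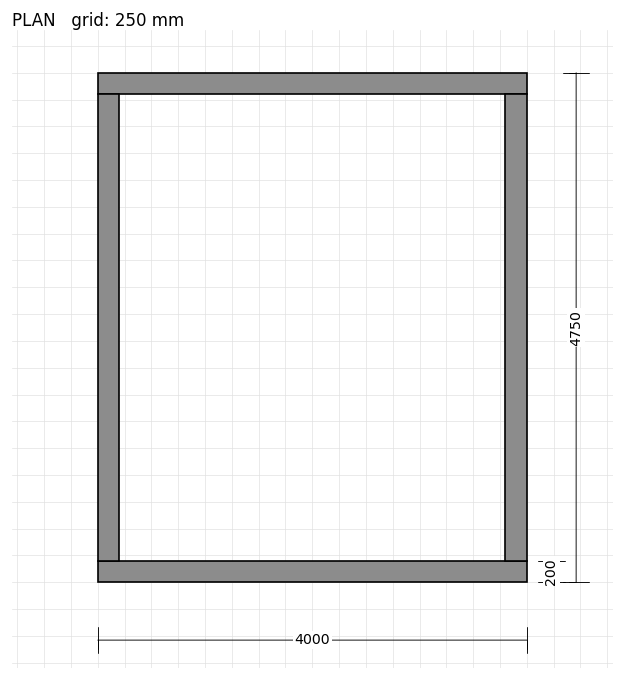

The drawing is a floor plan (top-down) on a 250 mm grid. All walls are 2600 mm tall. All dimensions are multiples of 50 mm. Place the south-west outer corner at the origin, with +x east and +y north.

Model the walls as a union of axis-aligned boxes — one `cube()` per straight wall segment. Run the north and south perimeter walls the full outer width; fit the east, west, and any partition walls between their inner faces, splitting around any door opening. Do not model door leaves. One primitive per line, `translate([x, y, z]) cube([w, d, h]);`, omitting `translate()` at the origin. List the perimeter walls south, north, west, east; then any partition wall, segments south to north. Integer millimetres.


cube([4000, 200, 2600]);
translate([0, 4550, 0]) cube([4000, 200, 2600]);
translate([0, 200, 0]) cube([200, 4350, 2600]);
translate([3800, 200, 0]) cube([200, 4350, 2600]);


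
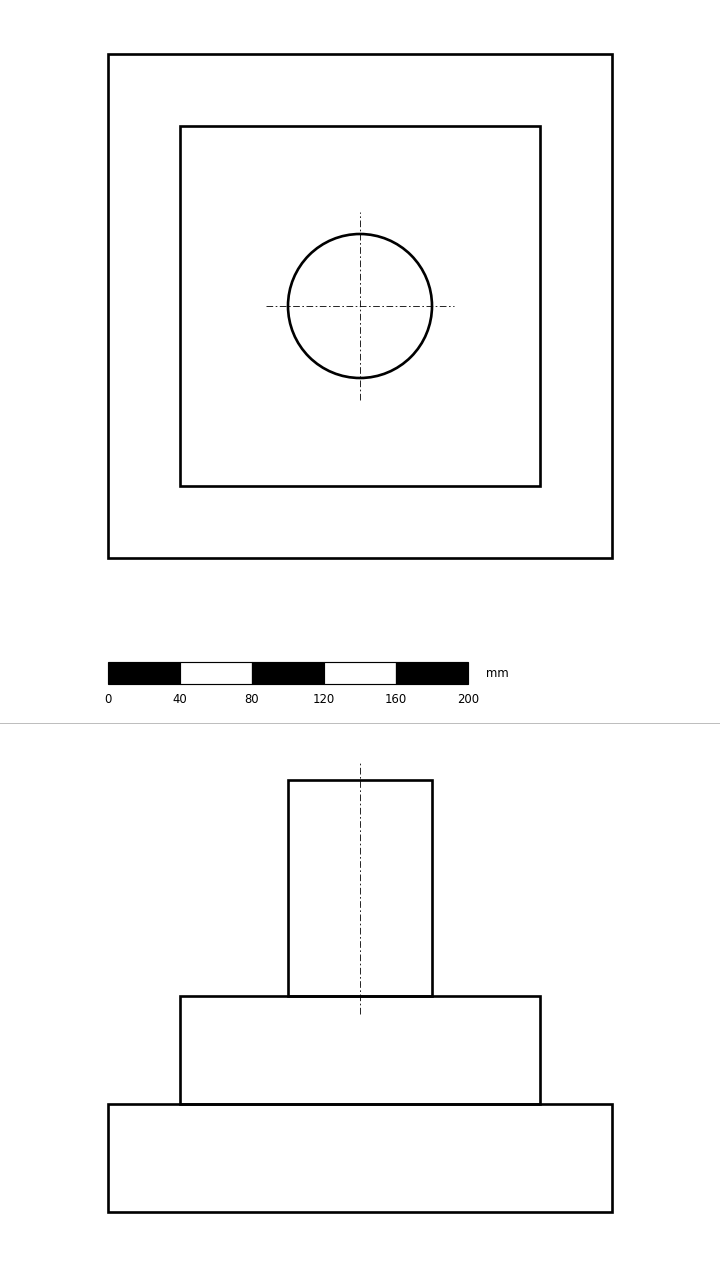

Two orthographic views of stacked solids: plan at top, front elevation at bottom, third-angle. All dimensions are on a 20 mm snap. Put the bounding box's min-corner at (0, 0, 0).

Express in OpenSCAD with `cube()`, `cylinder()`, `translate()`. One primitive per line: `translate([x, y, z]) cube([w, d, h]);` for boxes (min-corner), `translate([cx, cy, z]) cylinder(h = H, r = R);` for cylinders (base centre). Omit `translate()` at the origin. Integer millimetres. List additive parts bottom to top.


cube([280, 280, 60]);
translate([40, 40, 60]) cube([200, 200, 60]);
translate([140, 140, 120]) cylinder(h = 120, r = 40);
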